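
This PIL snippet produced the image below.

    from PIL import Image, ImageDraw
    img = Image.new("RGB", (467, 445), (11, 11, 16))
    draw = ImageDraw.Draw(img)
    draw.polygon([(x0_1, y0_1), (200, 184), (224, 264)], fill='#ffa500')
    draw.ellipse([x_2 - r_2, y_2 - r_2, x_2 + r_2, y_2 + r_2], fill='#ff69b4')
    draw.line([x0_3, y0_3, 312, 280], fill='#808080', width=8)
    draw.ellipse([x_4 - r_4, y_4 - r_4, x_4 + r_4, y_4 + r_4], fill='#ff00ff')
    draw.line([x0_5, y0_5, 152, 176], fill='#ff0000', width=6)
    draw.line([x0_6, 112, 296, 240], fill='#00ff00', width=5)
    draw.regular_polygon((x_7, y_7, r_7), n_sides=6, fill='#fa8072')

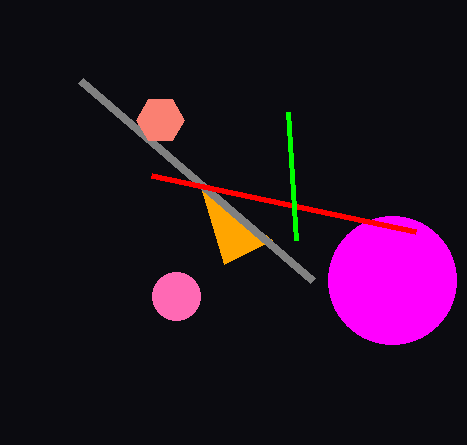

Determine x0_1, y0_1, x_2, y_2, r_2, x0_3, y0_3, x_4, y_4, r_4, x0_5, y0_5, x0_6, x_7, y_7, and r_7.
x0_1 = 272, y0_1 = 240, x_2 = 176, y_2 = 296, r_2 = 24, x0_3 = 80, y0_3 = 80, x_4 = 392, y_4 = 280, r_4 = 64, x0_5 = 416, y0_5 = 232, x0_6 = 288, x_7 = 160, y_7 = 120, r_7 = 24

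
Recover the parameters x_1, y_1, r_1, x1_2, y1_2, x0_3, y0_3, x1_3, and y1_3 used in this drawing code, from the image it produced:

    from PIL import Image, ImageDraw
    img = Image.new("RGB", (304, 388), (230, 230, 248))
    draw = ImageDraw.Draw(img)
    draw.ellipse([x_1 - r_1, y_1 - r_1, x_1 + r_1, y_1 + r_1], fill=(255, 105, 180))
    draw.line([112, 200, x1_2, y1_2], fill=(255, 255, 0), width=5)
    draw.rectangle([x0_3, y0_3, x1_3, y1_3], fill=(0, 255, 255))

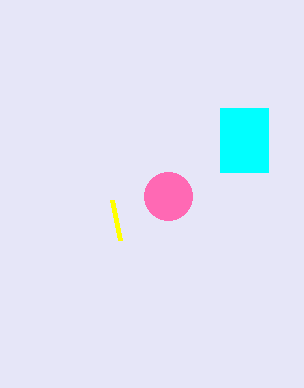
x_1 = 168
y_1 = 196
r_1 = 24
x1_2 = 120
y1_2 = 240
x0_3 = 220
y0_3 = 108
x1_3 = 268
y1_3 = 172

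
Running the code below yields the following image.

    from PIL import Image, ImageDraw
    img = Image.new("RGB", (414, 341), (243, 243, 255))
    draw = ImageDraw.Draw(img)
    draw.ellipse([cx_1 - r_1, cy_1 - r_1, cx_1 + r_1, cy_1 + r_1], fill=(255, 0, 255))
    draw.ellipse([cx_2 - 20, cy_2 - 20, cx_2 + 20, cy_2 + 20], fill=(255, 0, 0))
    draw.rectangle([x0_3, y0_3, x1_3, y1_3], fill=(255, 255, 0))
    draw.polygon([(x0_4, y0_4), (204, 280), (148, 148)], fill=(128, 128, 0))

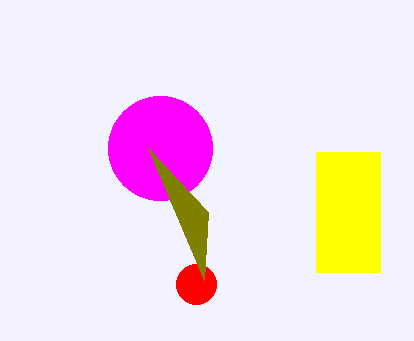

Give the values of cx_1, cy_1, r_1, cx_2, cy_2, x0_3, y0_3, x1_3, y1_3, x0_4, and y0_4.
cx_1 = 160
cy_1 = 148
r_1 = 52
cx_2 = 196
cy_2 = 284
x0_3 = 316
y0_3 = 152
x1_3 = 380
y1_3 = 272
x0_4 = 208
y0_4 = 212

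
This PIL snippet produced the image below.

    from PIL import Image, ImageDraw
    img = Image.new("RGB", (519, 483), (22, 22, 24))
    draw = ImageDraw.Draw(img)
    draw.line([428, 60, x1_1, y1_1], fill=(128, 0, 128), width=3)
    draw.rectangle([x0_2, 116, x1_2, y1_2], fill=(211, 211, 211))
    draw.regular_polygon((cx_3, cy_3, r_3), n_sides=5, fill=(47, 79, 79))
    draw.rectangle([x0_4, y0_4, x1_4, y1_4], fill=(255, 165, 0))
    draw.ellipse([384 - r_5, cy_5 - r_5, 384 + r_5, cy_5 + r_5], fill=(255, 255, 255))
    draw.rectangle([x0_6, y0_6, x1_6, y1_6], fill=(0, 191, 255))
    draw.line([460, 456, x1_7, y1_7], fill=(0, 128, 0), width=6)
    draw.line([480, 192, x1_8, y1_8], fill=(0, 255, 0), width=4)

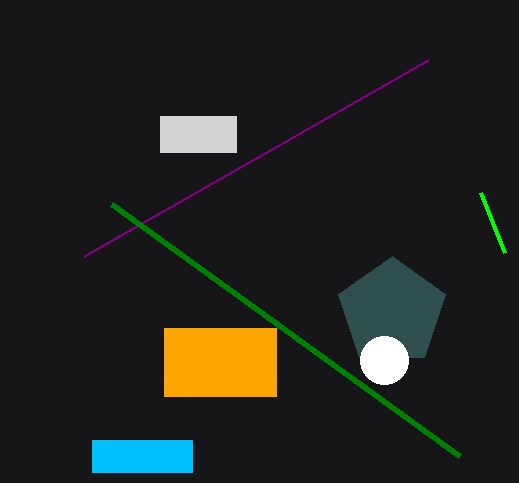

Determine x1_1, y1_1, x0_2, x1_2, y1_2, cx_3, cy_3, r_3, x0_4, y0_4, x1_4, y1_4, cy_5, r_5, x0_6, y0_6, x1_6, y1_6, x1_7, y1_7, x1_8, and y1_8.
x1_1 = 84; y1_1 = 256; x0_2 = 160; x1_2 = 236; y1_2 = 152; cx_3 = 392; cy_3 = 312; r_3 = 56; x0_4 = 164; y0_4 = 328; x1_4 = 276; y1_4 = 396; cy_5 = 360; r_5 = 24; x0_6 = 92; y0_6 = 440; x1_6 = 192; y1_6 = 472; x1_7 = 112; y1_7 = 204; x1_8 = 504; y1_8 = 252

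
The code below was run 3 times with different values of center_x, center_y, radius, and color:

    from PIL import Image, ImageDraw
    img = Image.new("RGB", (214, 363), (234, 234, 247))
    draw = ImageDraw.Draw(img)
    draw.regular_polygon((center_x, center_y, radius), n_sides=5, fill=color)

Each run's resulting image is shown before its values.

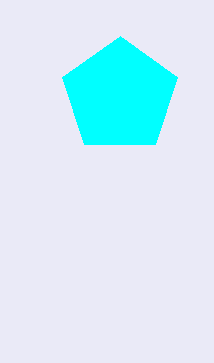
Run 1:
center_x = 120; center_y = 96; radius = 60; color = 'cyan'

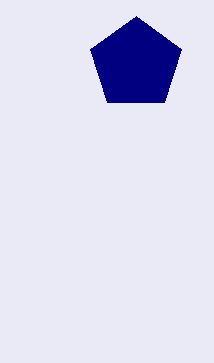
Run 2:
center_x = 136, center_y = 64, radius = 48, color = 'navy'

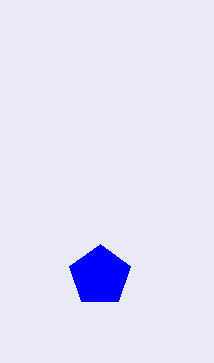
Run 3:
center_x = 100
center_y = 276
radius = 32
color = 'blue'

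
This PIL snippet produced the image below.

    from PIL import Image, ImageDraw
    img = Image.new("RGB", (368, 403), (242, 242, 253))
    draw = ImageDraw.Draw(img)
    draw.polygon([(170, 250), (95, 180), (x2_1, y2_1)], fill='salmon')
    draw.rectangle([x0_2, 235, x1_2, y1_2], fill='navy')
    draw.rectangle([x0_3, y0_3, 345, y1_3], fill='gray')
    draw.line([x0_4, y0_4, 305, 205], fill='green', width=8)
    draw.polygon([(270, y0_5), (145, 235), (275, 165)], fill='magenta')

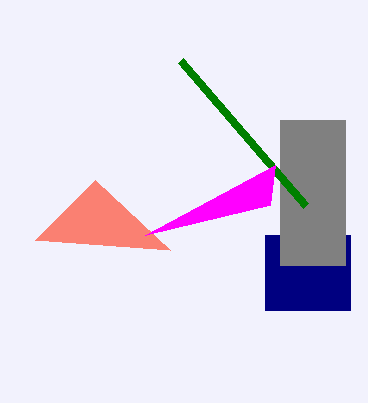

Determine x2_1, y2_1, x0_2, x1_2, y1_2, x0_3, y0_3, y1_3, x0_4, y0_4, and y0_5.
x2_1 = 35
y2_1 = 240
x0_2 = 265
x1_2 = 350
y1_2 = 310
x0_3 = 280
y0_3 = 120
y1_3 = 265
x0_4 = 180
y0_4 = 60
y0_5 = 205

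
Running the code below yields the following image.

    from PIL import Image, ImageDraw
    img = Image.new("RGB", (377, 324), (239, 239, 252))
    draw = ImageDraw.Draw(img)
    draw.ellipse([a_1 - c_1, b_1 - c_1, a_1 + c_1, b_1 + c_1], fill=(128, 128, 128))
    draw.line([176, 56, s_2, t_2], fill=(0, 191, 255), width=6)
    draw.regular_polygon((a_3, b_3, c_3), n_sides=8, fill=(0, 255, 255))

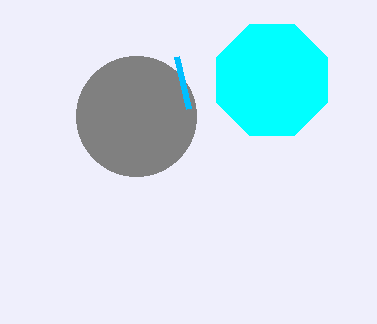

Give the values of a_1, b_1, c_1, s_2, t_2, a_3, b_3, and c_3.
a_1 = 136, b_1 = 116, c_1 = 60, s_2 = 188, t_2 = 108, a_3 = 272, b_3 = 80, c_3 = 60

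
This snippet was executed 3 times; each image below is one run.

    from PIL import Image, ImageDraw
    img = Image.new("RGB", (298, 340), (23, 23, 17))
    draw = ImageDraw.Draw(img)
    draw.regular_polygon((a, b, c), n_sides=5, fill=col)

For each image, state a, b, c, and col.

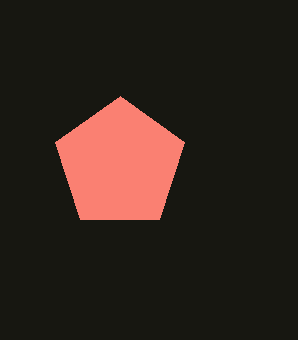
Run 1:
a = 120; b = 164; c = 68; col = 'salmon'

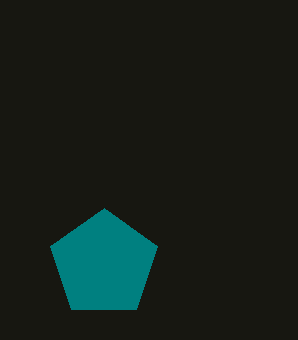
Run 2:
a = 104; b = 264; c = 56; col = 'teal'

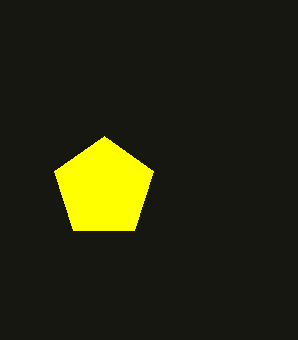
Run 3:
a = 104; b = 188; c = 52; col = 'yellow'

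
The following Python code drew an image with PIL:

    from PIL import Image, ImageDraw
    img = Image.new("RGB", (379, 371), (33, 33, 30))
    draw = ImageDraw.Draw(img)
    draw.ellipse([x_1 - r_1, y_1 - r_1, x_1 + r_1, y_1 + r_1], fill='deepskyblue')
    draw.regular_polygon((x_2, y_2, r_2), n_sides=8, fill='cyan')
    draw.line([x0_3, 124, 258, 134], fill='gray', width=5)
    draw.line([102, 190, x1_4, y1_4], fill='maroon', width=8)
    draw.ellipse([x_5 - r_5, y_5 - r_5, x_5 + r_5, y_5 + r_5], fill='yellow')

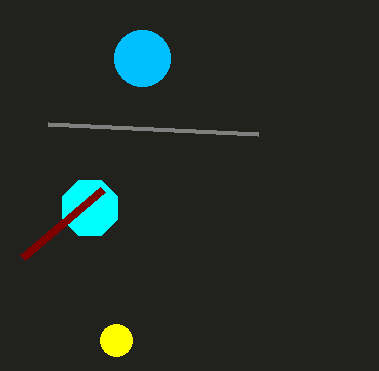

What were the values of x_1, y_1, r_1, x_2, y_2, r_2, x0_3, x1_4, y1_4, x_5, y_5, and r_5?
x_1 = 142; y_1 = 58; r_1 = 28; x_2 = 90; y_2 = 208; r_2 = 30; x0_3 = 48; x1_4 = 22; y1_4 = 258; x_5 = 116; y_5 = 340; r_5 = 16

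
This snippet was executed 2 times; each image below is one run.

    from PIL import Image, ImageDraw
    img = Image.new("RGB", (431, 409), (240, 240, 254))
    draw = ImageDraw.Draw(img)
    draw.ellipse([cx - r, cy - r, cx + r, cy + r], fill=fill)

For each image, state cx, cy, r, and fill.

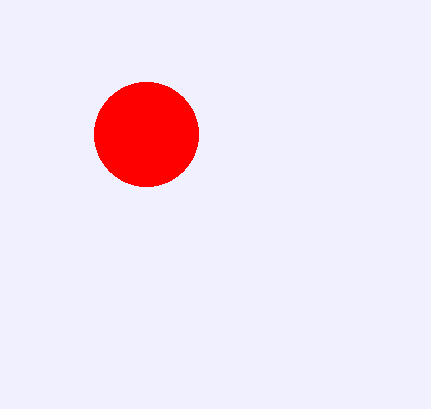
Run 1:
cx = 146, cy = 134, r = 52, fill = 'red'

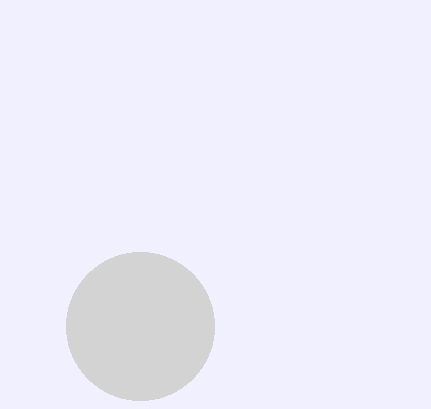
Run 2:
cx = 140; cy = 326; r = 74; fill = 'lightgray'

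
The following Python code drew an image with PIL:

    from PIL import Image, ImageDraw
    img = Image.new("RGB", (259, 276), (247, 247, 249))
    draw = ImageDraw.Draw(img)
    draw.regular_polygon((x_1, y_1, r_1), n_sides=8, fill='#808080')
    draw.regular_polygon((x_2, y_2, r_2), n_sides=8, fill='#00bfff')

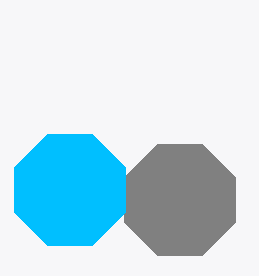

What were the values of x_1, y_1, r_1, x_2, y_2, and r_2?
x_1 = 180, y_1 = 200, r_1 = 60, x_2 = 70, y_2 = 190, r_2 = 60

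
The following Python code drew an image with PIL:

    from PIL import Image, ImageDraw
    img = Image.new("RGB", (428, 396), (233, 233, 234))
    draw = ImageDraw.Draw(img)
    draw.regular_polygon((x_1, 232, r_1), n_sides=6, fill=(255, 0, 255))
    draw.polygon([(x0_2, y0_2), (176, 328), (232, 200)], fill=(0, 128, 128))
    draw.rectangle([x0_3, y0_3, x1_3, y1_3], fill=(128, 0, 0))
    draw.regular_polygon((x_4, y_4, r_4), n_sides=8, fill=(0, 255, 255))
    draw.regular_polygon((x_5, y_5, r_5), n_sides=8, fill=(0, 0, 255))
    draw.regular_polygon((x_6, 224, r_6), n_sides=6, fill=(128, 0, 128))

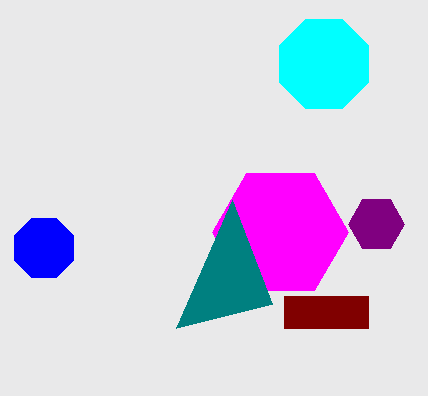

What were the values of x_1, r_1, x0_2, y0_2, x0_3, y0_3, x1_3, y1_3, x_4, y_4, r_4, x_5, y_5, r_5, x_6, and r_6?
x_1 = 280, r_1 = 68, x0_2 = 272, y0_2 = 304, x0_3 = 284, y0_3 = 296, x1_3 = 368, y1_3 = 328, x_4 = 324, y_4 = 64, r_4 = 48, x_5 = 44, y_5 = 248, r_5 = 32, x_6 = 376, r_6 = 28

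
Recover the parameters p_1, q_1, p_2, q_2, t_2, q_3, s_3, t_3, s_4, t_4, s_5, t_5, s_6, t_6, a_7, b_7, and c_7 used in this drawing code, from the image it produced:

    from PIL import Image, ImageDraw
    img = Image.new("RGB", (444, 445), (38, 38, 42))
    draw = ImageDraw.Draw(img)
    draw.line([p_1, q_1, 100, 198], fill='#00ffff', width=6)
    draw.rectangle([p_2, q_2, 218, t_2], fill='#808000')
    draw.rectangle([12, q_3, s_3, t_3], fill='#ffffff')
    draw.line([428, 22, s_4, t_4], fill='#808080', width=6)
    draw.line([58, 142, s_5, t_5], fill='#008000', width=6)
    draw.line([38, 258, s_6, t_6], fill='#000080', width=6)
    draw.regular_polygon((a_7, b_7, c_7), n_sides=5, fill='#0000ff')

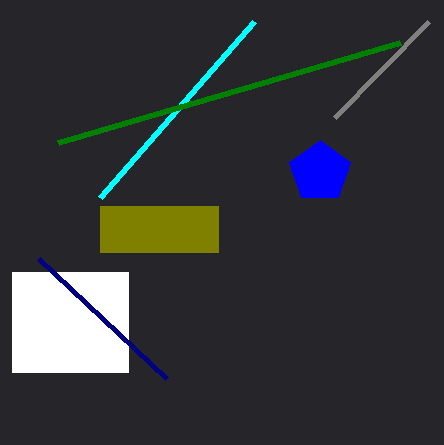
p_1 = 254, q_1 = 22, p_2 = 100, q_2 = 206, t_2 = 252, q_3 = 272, s_3 = 128, t_3 = 372, s_4 = 334, t_4 = 118, s_5 = 400, t_5 = 42, s_6 = 166, t_6 = 378, a_7 = 320, b_7 = 172, c_7 = 32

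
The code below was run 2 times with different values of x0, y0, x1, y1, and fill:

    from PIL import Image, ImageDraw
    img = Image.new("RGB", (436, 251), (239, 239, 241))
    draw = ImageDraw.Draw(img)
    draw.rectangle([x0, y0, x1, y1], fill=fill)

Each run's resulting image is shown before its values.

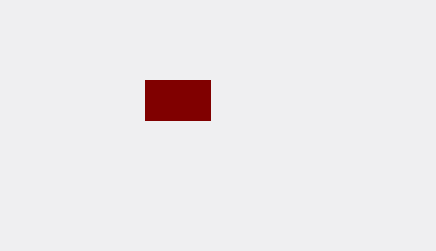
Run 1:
x0 = 145, y0 = 80, x1 = 210, y1 = 120, fill = 'maroon'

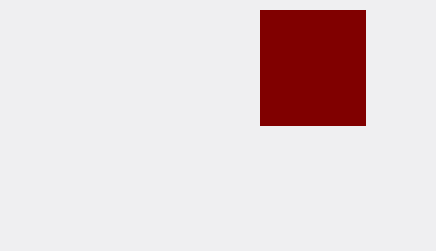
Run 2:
x0 = 260; y0 = 10; x1 = 365; y1 = 125; fill = 'maroon'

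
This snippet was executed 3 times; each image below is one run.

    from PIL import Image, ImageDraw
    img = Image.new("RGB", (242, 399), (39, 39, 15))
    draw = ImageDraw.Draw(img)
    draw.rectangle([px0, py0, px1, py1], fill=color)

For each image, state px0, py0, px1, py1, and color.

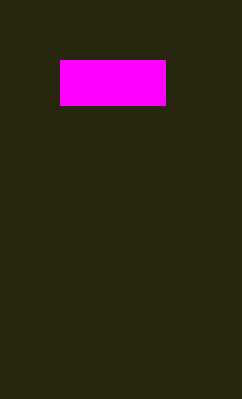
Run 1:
px0 = 60
py0 = 60
px1 = 165
py1 = 105
color = 'magenta'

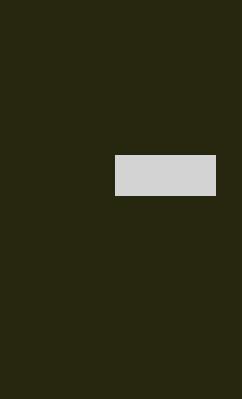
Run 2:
px0 = 115; py0 = 155; px1 = 215; py1 = 195; color = 'lightgray'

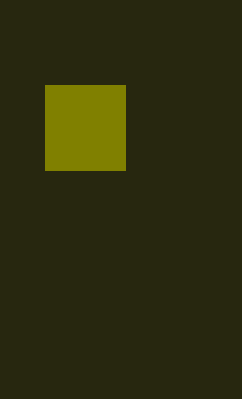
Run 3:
px0 = 45, py0 = 85, px1 = 125, py1 = 170, color = 'olive'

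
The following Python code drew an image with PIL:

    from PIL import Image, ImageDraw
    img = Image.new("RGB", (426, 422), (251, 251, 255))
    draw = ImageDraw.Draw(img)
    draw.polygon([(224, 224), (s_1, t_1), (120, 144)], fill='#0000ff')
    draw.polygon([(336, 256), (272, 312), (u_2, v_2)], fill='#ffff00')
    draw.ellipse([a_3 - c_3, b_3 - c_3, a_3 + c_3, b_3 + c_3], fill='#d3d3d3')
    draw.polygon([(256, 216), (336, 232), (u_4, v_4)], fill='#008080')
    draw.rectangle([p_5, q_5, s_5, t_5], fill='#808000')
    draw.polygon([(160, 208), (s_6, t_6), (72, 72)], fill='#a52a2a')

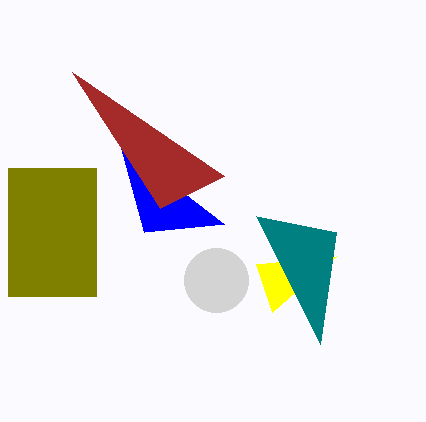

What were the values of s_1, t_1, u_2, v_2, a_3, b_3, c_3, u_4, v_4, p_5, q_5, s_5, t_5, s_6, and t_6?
s_1 = 144, t_1 = 232, u_2 = 256, v_2 = 264, a_3 = 216, b_3 = 280, c_3 = 32, u_4 = 320, v_4 = 344, p_5 = 8, q_5 = 168, s_5 = 96, t_5 = 296, s_6 = 224, t_6 = 176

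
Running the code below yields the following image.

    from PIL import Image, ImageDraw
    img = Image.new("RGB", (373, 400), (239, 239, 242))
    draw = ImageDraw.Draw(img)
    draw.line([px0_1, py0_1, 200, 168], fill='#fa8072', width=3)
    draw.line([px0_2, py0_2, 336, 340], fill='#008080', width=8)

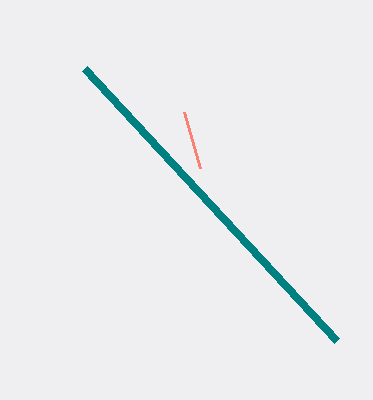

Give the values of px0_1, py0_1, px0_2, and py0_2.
px0_1 = 184; py0_1 = 112; px0_2 = 84; py0_2 = 68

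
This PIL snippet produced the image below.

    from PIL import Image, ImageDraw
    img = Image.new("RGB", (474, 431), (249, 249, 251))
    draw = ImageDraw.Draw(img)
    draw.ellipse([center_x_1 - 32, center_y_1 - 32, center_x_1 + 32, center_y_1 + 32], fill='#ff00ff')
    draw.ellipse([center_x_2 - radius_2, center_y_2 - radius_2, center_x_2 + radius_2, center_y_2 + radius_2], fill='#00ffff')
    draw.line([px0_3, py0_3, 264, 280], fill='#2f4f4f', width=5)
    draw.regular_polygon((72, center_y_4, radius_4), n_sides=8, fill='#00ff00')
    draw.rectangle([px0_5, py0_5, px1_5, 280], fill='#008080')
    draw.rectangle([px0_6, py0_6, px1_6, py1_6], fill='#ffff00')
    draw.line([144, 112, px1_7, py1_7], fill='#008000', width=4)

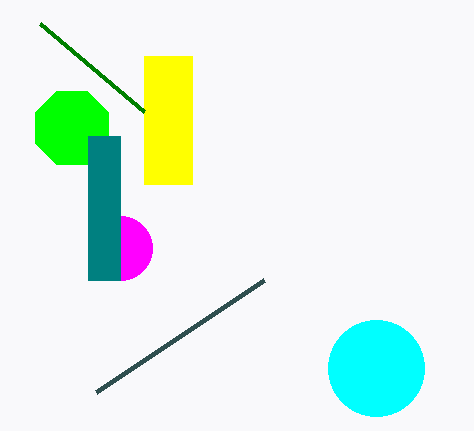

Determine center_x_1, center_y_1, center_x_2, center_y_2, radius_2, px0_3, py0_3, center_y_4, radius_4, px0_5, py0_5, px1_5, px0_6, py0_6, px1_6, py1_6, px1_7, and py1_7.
center_x_1 = 120, center_y_1 = 248, center_x_2 = 376, center_y_2 = 368, radius_2 = 48, px0_3 = 96, py0_3 = 392, center_y_4 = 128, radius_4 = 40, px0_5 = 88, py0_5 = 136, px1_5 = 120, px0_6 = 144, py0_6 = 56, px1_6 = 192, py1_6 = 184, px1_7 = 40, py1_7 = 24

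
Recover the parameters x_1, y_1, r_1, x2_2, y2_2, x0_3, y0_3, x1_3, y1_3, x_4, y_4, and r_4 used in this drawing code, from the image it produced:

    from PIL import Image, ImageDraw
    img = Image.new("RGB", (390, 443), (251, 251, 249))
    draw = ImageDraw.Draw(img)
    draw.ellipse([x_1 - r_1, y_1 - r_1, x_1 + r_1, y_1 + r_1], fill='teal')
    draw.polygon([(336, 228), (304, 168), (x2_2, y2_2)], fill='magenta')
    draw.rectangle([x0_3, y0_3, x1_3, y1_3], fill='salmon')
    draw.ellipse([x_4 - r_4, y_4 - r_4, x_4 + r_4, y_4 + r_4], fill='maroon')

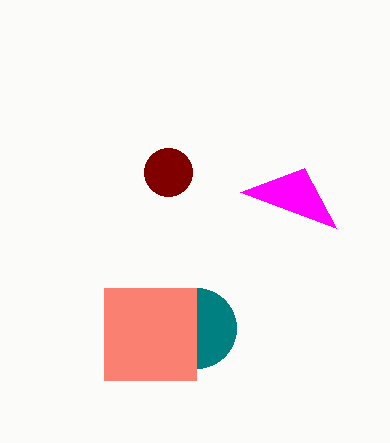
x_1 = 196
y_1 = 328
r_1 = 40
x2_2 = 240
y2_2 = 192
x0_3 = 104
y0_3 = 288
x1_3 = 196
y1_3 = 380
x_4 = 168
y_4 = 172
r_4 = 24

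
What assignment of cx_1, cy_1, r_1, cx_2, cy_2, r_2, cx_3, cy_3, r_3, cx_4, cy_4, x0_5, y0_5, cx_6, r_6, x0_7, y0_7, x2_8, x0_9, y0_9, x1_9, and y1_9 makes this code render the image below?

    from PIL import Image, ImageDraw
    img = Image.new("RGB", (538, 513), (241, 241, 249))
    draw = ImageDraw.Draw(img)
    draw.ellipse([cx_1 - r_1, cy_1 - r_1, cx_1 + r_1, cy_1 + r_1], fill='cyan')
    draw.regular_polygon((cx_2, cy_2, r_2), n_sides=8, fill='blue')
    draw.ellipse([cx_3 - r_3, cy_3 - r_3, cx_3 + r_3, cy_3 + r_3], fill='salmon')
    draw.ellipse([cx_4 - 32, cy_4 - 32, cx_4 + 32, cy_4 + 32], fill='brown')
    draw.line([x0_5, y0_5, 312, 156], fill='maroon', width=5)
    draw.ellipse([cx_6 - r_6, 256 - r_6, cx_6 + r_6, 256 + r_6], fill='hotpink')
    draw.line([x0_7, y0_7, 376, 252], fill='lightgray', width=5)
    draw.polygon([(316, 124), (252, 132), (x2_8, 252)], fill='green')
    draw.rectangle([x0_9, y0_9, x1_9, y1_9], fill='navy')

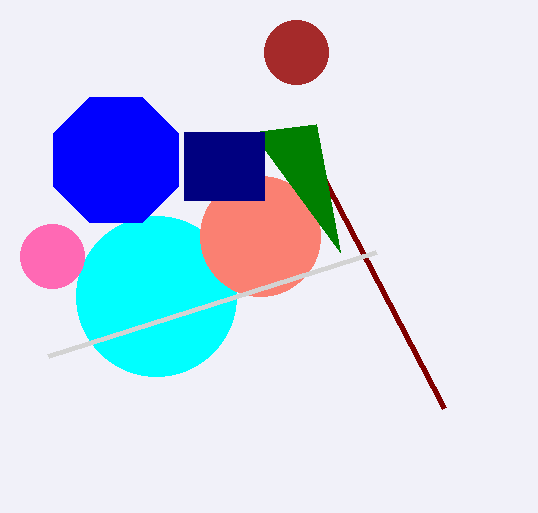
cx_1 = 156; cy_1 = 296; r_1 = 80; cx_2 = 116; cy_2 = 160; r_2 = 68; cx_3 = 260; cy_3 = 236; r_3 = 60; cx_4 = 296; cy_4 = 52; x0_5 = 444; y0_5 = 408; cx_6 = 52; r_6 = 32; x0_7 = 48; y0_7 = 356; x2_8 = 340; x0_9 = 184; y0_9 = 132; x1_9 = 264; y1_9 = 200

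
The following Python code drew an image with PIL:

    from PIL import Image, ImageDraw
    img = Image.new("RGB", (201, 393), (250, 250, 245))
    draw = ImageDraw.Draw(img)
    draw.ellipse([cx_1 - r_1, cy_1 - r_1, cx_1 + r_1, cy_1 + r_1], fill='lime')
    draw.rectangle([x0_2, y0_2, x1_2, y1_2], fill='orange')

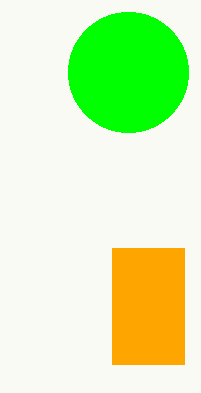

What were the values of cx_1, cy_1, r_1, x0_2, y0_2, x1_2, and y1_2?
cx_1 = 128, cy_1 = 72, r_1 = 60, x0_2 = 112, y0_2 = 248, x1_2 = 184, y1_2 = 364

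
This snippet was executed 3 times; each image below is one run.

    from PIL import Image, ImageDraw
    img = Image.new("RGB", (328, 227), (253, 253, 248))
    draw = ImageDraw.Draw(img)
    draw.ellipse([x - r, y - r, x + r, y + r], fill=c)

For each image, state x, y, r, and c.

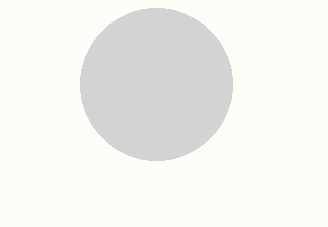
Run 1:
x = 156, y = 84, r = 76, c = 'lightgray'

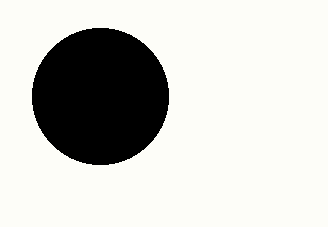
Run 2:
x = 100; y = 96; r = 68; c = 'black'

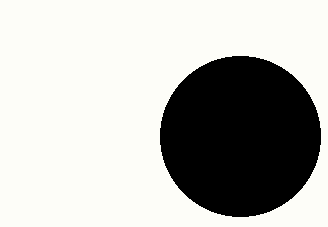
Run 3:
x = 240, y = 136, r = 80, c = 'black'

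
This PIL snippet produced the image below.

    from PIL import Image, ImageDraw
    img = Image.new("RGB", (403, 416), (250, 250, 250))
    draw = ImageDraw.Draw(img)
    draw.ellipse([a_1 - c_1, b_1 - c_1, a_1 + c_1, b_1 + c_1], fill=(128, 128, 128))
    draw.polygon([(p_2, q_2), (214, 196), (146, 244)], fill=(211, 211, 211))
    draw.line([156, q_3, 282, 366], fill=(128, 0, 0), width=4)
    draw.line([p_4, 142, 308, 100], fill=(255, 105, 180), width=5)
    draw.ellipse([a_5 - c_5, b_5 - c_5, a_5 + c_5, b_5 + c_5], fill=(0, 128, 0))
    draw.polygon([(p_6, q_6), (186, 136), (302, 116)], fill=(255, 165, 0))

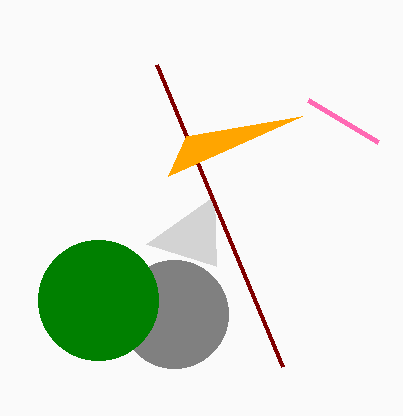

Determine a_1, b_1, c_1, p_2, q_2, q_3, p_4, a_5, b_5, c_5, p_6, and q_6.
a_1 = 174; b_1 = 314; c_1 = 54; p_2 = 216; q_2 = 266; q_3 = 64; p_4 = 378; a_5 = 98; b_5 = 300; c_5 = 60; p_6 = 168; q_6 = 176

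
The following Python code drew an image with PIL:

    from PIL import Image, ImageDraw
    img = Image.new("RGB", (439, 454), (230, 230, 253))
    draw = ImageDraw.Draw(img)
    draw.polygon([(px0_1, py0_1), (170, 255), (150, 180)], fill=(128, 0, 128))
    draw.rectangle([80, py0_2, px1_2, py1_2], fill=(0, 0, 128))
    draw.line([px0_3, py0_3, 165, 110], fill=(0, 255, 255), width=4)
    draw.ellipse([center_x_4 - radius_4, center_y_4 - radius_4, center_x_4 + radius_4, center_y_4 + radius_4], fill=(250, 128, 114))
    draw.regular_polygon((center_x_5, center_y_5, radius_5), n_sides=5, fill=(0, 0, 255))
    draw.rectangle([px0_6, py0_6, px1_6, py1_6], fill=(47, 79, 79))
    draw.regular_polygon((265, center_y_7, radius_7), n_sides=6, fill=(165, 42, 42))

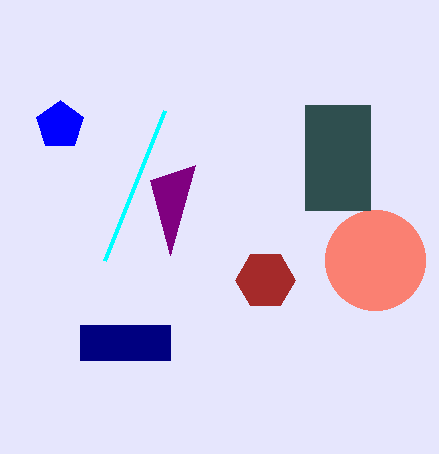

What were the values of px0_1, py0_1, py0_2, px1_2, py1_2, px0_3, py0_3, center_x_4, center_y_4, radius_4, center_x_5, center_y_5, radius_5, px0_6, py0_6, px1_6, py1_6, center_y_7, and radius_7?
px0_1 = 195, py0_1 = 165, py0_2 = 325, px1_2 = 170, py1_2 = 360, px0_3 = 105, py0_3 = 260, center_x_4 = 375, center_y_4 = 260, radius_4 = 50, center_x_5 = 60, center_y_5 = 125, radius_5 = 25, px0_6 = 305, py0_6 = 105, px1_6 = 370, py1_6 = 210, center_y_7 = 280, radius_7 = 30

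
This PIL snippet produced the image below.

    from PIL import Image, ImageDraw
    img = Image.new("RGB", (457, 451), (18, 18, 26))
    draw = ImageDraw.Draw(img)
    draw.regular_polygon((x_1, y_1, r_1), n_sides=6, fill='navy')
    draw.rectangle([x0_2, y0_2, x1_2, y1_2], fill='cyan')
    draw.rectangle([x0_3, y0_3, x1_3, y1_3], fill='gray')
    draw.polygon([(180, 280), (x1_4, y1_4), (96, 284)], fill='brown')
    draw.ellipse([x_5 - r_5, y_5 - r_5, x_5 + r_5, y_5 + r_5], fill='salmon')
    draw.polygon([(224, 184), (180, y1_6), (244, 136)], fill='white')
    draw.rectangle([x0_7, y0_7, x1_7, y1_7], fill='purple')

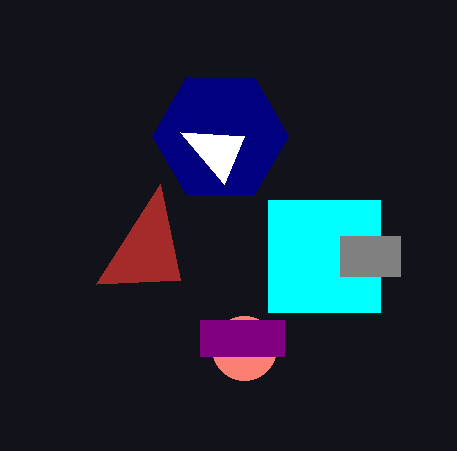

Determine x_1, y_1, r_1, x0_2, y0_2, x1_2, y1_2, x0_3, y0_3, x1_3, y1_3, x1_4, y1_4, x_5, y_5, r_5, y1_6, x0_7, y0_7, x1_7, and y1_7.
x_1 = 220; y_1 = 136; r_1 = 68; x0_2 = 268; y0_2 = 200; x1_2 = 380; y1_2 = 312; x0_3 = 340; y0_3 = 236; x1_3 = 400; y1_3 = 276; x1_4 = 160; y1_4 = 184; x_5 = 244; y_5 = 348; r_5 = 32; y1_6 = 132; x0_7 = 200; y0_7 = 320; x1_7 = 284; y1_7 = 356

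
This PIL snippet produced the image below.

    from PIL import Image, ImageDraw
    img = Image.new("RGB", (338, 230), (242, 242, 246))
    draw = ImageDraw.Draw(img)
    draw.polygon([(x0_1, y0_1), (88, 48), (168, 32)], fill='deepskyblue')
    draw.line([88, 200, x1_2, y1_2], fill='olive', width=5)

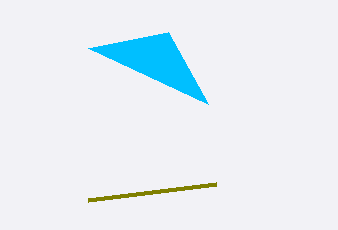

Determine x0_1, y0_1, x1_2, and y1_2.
x0_1 = 208
y0_1 = 104
x1_2 = 216
y1_2 = 184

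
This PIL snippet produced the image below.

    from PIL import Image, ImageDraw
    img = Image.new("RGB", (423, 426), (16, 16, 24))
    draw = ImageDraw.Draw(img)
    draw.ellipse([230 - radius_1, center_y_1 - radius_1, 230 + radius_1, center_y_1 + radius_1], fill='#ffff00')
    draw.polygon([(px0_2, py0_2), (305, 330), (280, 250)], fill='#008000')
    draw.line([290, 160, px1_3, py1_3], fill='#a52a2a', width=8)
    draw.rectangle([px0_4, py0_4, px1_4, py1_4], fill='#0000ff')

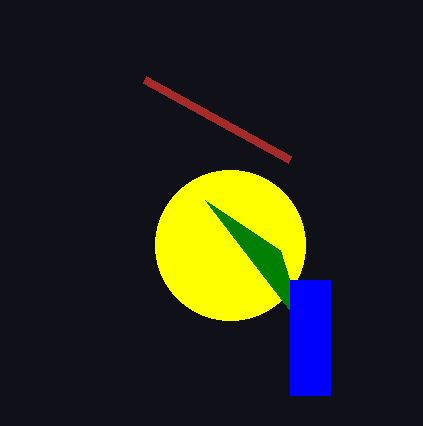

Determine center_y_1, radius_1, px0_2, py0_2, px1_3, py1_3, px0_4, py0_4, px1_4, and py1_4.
center_y_1 = 245; radius_1 = 75; px0_2 = 205; py0_2 = 200; px1_3 = 145; py1_3 = 80; px0_4 = 290; py0_4 = 280; px1_4 = 330; py1_4 = 395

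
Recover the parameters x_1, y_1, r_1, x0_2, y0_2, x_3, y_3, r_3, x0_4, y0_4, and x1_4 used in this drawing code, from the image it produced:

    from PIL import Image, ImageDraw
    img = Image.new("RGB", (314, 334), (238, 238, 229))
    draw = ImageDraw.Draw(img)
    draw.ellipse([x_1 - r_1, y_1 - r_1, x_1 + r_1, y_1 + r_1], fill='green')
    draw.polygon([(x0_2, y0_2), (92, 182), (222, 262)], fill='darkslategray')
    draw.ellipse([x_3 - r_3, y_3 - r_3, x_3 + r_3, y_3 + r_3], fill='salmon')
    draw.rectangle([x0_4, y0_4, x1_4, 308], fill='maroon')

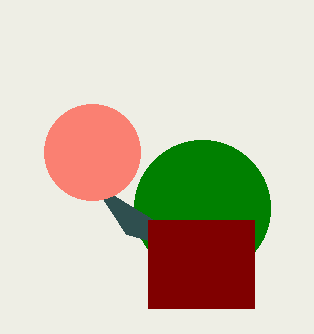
x_1 = 202; y_1 = 208; r_1 = 68; x0_2 = 126; y0_2 = 234; x_3 = 92; y_3 = 152; r_3 = 48; x0_4 = 148; y0_4 = 220; x1_4 = 254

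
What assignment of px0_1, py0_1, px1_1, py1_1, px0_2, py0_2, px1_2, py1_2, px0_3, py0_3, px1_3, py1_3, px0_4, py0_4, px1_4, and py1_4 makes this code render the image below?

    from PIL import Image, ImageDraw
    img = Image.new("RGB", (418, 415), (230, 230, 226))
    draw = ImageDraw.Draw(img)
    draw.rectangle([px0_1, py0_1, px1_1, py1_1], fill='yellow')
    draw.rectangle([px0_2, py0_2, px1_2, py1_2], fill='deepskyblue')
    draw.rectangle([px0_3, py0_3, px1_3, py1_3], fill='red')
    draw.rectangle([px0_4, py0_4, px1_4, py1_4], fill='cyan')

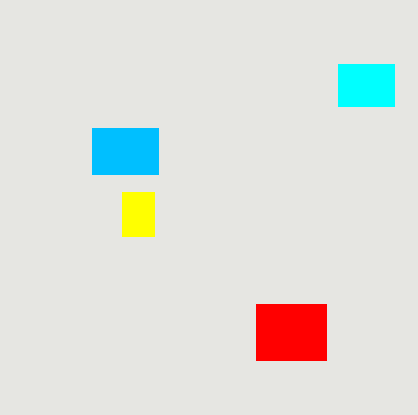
px0_1 = 122; py0_1 = 192; px1_1 = 154; py1_1 = 236; px0_2 = 92; py0_2 = 128; px1_2 = 158; py1_2 = 174; px0_3 = 256; py0_3 = 304; px1_3 = 326; py1_3 = 360; px0_4 = 338; py0_4 = 64; px1_4 = 394; py1_4 = 106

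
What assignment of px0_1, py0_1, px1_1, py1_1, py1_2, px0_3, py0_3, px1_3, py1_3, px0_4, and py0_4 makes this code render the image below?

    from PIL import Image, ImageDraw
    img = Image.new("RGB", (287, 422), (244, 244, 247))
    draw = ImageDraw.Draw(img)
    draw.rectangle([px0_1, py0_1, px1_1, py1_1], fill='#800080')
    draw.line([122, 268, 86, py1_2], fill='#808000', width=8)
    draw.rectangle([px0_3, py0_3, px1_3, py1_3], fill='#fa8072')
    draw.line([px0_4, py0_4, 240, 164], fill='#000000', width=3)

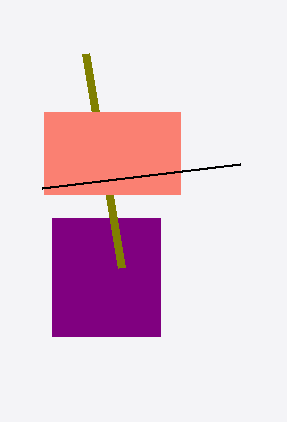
px0_1 = 52; py0_1 = 218; px1_1 = 160; py1_1 = 336; py1_2 = 54; px0_3 = 44; py0_3 = 112; px1_3 = 180; py1_3 = 194; px0_4 = 42; py0_4 = 188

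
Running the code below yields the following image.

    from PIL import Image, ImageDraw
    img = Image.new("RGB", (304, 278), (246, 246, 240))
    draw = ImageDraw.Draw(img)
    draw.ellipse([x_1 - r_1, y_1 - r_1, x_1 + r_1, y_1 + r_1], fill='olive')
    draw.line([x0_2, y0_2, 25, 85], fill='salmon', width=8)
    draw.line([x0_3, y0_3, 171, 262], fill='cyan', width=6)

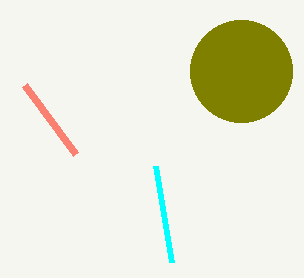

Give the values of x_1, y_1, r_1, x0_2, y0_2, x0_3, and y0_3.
x_1 = 241; y_1 = 71; r_1 = 51; x0_2 = 76; y0_2 = 154; x0_3 = 155; y0_3 = 166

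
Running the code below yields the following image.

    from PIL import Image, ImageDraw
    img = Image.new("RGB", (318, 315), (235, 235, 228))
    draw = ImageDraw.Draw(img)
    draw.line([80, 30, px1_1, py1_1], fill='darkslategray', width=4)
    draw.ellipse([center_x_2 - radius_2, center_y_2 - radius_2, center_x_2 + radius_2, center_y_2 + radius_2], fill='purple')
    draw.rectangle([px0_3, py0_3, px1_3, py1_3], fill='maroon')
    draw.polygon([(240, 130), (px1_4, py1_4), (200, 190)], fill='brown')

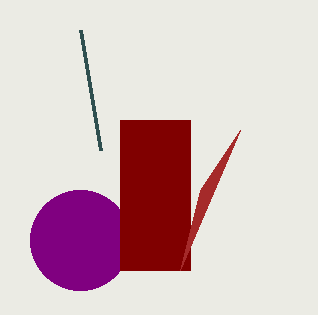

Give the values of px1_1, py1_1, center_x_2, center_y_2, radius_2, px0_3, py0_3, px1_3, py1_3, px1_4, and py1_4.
px1_1 = 100; py1_1 = 150; center_x_2 = 80; center_y_2 = 240; radius_2 = 50; px0_3 = 120; py0_3 = 120; px1_3 = 190; py1_3 = 270; px1_4 = 180; py1_4 = 270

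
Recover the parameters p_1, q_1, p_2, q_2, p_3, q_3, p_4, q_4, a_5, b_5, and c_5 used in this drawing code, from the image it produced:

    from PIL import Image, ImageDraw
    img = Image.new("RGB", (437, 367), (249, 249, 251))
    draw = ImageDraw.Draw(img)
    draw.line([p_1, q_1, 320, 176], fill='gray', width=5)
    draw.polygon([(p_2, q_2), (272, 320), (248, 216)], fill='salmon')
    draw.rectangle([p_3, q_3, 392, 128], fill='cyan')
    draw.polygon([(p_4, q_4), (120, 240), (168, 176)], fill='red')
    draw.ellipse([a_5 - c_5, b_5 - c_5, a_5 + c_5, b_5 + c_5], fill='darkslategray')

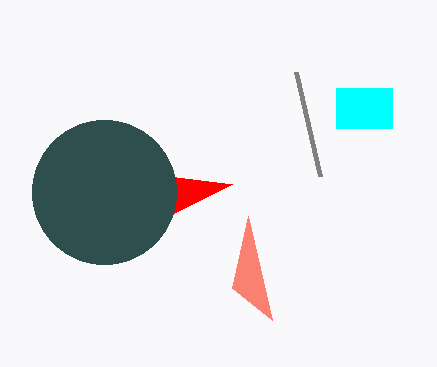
p_1 = 296
q_1 = 72
p_2 = 232
q_2 = 288
p_3 = 336
q_3 = 88
p_4 = 232
q_4 = 184
a_5 = 104
b_5 = 192
c_5 = 72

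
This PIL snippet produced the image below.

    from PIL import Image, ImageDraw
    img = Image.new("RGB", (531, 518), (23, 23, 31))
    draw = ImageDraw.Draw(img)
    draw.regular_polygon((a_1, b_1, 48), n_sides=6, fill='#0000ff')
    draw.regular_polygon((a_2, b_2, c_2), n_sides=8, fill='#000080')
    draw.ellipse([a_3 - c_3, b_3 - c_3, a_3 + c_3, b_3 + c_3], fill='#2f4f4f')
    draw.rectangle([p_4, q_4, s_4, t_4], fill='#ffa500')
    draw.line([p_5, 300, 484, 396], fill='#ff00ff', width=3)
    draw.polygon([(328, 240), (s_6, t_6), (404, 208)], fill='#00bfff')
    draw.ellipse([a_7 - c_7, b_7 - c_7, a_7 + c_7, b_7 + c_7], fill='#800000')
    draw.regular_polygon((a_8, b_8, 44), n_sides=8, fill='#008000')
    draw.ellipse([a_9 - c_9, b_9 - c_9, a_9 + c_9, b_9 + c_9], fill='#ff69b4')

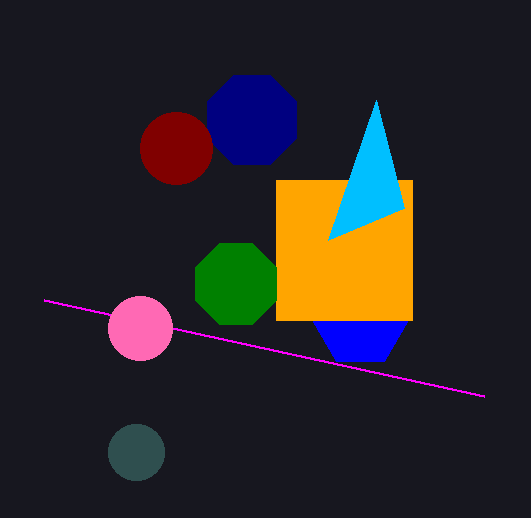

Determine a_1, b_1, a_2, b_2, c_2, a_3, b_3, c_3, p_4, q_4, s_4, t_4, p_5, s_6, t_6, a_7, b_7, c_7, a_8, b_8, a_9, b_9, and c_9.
a_1 = 360; b_1 = 320; a_2 = 252; b_2 = 120; c_2 = 48; a_3 = 136; b_3 = 452; c_3 = 28; p_4 = 276; q_4 = 180; s_4 = 412; t_4 = 320; p_5 = 44; s_6 = 376; t_6 = 100; a_7 = 176; b_7 = 148; c_7 = 36; a_8 = 236; b_8 = 284; a_9 = 140; b_9 = 328; c_9 = 32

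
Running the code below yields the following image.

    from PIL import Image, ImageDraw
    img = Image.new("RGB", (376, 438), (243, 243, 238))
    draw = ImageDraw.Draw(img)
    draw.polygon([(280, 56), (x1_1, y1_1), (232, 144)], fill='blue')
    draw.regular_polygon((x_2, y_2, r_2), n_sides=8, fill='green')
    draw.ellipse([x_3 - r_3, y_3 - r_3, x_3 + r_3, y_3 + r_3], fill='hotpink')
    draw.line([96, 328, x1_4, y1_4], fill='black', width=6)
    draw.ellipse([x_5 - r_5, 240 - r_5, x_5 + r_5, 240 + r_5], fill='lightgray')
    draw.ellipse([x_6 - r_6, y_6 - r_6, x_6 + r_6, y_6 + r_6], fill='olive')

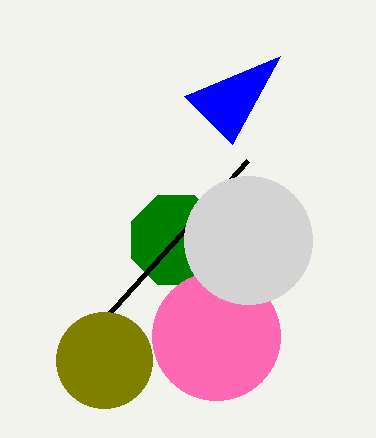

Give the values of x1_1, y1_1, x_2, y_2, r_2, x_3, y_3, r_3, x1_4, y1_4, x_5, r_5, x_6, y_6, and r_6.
x1_1 = 184
y1_1 = 96
x_2 = 176
y_2 = 240
r_2 = 48
x_3 = 216
y_3 = 336
r_3 = 64
x1_4 = 248
y1_4 = 160
x_5 = 248
r_5 = 64
x_6 = 104
y_6 = 360
r_6 = 48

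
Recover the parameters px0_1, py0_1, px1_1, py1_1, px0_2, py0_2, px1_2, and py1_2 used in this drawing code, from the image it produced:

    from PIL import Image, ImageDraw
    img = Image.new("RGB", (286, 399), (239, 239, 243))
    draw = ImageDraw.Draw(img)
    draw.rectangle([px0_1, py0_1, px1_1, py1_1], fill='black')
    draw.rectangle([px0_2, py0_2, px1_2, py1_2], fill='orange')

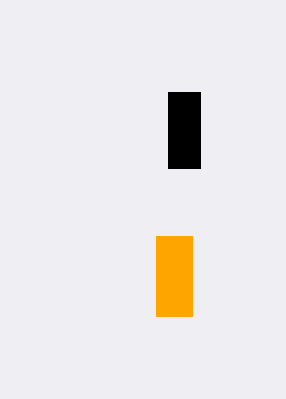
px0_1 = 168, py0_1 = 92, px1_1 = 200, py1_1 = 168, px0_2 = 156, py0_2 = 236, px1_2 = 192, py1_2 = 316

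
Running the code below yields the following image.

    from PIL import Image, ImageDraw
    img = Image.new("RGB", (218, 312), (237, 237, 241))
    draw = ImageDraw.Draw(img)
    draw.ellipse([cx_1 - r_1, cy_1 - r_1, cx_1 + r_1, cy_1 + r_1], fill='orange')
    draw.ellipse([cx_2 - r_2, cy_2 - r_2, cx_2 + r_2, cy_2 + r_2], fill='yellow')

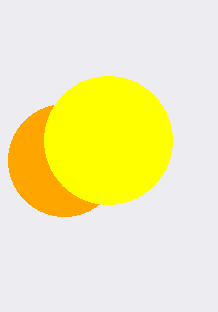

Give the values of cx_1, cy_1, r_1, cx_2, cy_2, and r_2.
cx_1 = 64; cy_1 = 160; r_1 = 56; cx_2 = 108; cy_2 = 140; r_2 = 64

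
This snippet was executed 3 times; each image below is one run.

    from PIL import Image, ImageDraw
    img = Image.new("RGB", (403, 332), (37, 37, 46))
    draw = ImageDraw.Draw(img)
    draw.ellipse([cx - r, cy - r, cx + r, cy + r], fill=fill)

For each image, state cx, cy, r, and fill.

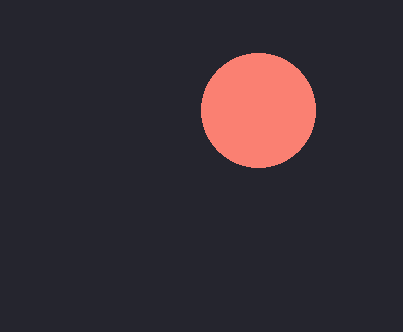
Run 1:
cx = 258
cy = 110
r = 57
fill = 'salmon'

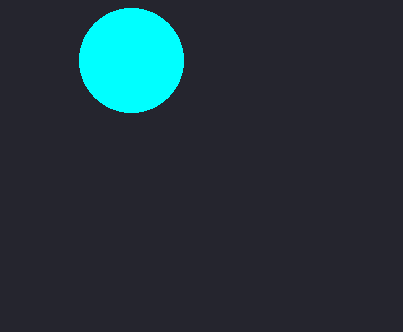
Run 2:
cx = 131, cy = 60, r = 52, fill = 'cyan'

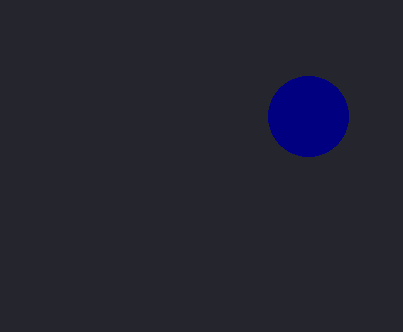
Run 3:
cx = 308, cy = 116, r = 40, fill = 'navy'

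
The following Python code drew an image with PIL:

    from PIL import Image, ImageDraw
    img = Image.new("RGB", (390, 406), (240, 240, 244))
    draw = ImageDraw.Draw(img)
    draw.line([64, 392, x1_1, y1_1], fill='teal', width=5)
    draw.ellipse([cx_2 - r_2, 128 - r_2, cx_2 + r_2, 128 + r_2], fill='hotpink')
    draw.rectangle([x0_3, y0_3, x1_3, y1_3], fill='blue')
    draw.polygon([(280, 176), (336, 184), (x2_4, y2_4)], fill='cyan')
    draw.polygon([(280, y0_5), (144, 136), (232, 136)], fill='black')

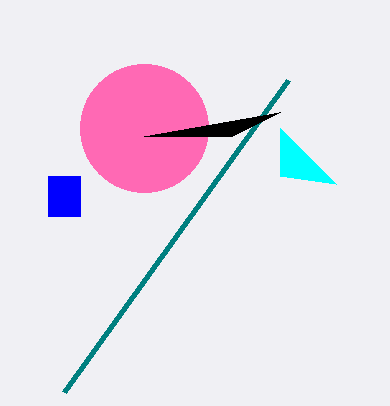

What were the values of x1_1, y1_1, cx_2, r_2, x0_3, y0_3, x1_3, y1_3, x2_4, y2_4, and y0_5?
x1_1 = 288
y1_1 = 80
cx_2 = 144
r_2 = 64
x0_3 = 48
y0_3 = 176
x1_3 = 80
y1_3 = 216
x2_4 = 280
y2_4 = 128
y0_5 = 112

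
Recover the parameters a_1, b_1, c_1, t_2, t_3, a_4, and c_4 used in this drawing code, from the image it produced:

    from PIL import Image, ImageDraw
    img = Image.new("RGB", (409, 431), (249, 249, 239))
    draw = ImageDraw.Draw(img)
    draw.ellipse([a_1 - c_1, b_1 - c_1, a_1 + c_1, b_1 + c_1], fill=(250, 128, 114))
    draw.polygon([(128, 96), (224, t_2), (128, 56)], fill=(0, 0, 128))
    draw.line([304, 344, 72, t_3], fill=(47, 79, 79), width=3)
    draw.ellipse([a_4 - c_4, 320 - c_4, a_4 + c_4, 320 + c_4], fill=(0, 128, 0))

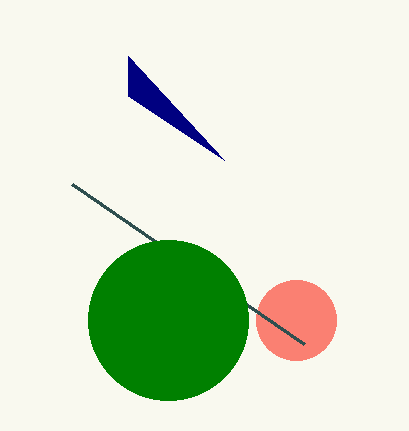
a_1 = 296
b_1 = 320
c_1 = 40
t_2 = 160
t_3 = 184
a_4 = 168
c_4 = 80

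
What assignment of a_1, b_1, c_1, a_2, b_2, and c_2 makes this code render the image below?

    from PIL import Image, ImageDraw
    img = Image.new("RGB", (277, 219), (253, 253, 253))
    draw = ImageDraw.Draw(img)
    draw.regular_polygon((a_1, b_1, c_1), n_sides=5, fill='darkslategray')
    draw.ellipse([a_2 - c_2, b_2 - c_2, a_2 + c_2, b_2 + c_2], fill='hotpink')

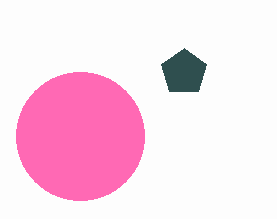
a_1 = 184; b_1 = 72; c_1 = 24; a_2 = 80; b_2 = 136; c_2 = 64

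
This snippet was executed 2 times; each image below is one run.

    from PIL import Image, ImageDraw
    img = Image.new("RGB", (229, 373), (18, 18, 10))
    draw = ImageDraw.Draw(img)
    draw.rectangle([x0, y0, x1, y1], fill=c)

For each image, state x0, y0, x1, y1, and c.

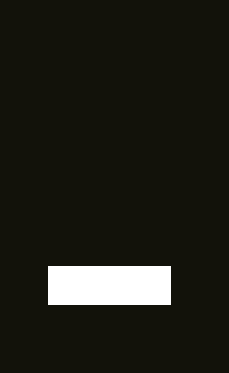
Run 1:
x0 = 48; y0 = 266; x1 = 170; y1 = 304; c = 'white'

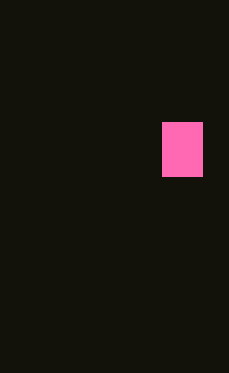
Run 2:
x0 = 162; y0 = 122; x1 = 202; y1 = 176; c = 'hotpink'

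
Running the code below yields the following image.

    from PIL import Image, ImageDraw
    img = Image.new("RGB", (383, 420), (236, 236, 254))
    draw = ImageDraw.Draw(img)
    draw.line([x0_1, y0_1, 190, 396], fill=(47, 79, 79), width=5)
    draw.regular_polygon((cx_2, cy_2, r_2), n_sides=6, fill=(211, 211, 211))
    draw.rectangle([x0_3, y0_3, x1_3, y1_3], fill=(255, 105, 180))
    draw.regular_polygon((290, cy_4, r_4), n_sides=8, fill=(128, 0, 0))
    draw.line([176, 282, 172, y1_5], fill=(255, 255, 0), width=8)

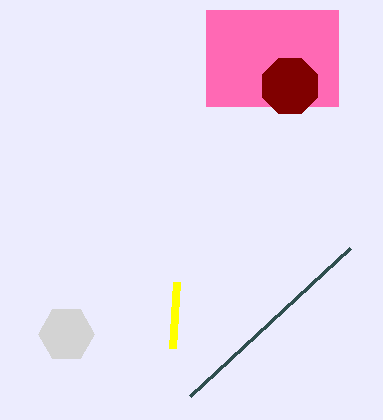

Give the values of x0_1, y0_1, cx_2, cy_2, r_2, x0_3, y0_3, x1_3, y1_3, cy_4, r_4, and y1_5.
x0_1 = 350, y0_1 = 248, cx_2 = 66, cy_2 = 334, r_2 = 28, x0_3 = 206, y0_3 = 10, x1_3 = 338, y1_3 = 106, cy_4 = 86, r_4 = 30, y1_5 = 348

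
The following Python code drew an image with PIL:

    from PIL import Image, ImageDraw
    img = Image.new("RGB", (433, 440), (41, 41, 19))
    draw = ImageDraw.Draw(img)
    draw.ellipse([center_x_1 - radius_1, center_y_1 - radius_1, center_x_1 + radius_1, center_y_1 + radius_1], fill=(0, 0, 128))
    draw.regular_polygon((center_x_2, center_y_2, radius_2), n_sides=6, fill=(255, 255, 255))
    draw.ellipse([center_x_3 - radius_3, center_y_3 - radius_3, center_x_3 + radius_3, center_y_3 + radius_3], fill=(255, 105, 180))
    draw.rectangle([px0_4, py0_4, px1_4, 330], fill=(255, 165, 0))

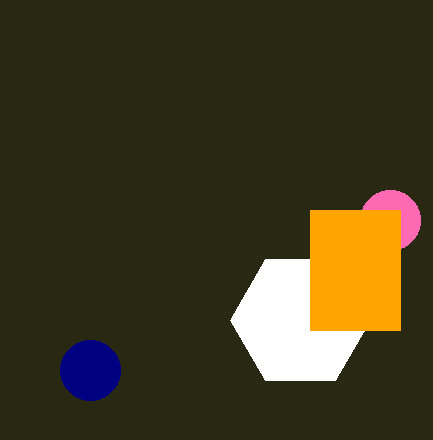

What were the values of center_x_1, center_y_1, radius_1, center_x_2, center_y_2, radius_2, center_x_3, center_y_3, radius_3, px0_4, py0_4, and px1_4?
center_x_1 = 90
center_y_1 = 370
radius_1 = 30
center_x_2 = 300
center_y_2 = 320
radius_2 = 70
center_x_3 = 390
center_y_3 = 220
radius_3 = 30
px0_4 = 310
py0_4 = 210
px1_4 = 400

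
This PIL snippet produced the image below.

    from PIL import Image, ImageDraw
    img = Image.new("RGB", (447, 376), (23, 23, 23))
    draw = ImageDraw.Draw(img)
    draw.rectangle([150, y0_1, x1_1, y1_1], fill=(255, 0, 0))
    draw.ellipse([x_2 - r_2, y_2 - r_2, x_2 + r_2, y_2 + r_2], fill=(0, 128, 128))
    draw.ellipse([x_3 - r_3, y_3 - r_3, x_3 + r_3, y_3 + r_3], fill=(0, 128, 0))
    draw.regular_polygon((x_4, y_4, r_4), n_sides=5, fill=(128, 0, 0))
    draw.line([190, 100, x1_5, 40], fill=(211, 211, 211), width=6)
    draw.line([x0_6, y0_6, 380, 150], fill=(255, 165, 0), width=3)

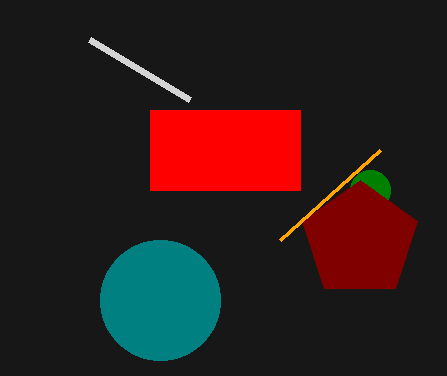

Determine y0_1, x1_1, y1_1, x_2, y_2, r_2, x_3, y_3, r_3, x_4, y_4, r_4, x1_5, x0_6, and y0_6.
y0_1 = 110
x1_1 = 300
y1_1 = 190
x_2 = 160
y_2 = 300
r_2 = 60
x_3 = 370
y_3 = 190
r_3 = 20
x_4 = 360
y_4 = 240
r_4 = 60
x1_5 = 90
x0_6 = 280
y0_6 = 240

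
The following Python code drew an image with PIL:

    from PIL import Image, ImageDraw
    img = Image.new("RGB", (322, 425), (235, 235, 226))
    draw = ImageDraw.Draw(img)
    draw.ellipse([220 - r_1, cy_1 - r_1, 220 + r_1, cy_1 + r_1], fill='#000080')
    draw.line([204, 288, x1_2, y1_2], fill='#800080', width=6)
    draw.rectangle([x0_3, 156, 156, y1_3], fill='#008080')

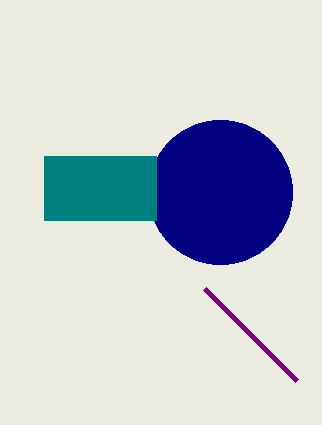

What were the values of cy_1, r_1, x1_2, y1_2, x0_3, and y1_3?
cy_1 = 192
r_1 = 72
x1_2 = 296
y1_2 = 380
x0_3 = 44
y1_3 = 220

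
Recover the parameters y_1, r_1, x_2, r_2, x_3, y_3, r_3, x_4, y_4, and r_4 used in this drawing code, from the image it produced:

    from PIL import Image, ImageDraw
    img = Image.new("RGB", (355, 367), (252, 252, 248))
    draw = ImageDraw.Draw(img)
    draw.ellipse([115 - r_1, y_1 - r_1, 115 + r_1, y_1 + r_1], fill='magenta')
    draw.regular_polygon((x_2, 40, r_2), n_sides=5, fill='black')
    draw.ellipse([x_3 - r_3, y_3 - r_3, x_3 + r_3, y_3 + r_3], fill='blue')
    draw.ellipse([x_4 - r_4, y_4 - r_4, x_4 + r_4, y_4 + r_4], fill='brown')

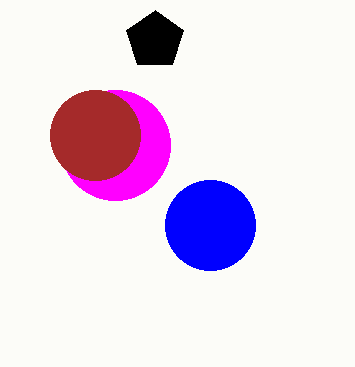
y_1 = 145
r_1 = 55
x_2 = 155
r_2 = 30
x_3 = 210
y_3 = 225
r_3 = 45
x_4 = 95
y_4 = 135
r_4 = 45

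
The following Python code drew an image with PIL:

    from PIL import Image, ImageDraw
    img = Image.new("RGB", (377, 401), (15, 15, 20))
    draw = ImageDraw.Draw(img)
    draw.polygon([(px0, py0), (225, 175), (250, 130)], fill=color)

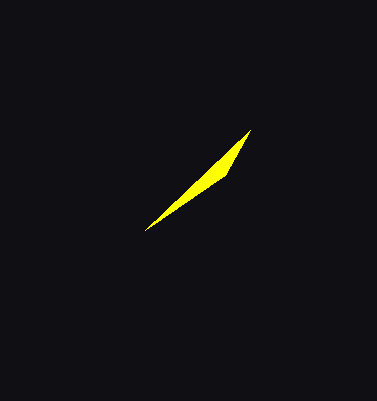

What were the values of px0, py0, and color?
px0 = 145, py0 = 230, color = 'yellow'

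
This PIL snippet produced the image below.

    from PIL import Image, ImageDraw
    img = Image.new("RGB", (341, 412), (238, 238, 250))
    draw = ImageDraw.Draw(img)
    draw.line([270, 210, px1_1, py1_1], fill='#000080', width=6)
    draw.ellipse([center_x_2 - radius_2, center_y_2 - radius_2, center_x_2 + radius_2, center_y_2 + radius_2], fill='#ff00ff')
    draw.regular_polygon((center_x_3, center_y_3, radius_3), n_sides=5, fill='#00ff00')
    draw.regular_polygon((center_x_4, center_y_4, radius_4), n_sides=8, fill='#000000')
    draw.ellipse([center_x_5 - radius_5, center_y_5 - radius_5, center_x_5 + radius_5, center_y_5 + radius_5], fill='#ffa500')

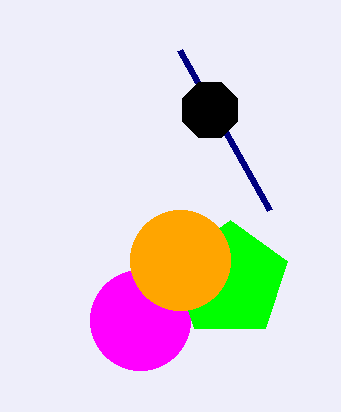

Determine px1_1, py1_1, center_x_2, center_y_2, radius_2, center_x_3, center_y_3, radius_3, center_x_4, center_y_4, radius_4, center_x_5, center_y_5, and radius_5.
px1_1 = 180, py1_1 = 50, center_x_2 = 140, center_y_2 = 320, radius_2 = 50, center_x_3 = 230, center_y_3 = 280, radius_3 = 60, center_x_4 = 210, center_y_4 = 110, radius_4 = 30, center_x_5 = 180, center_y_5 = 260, radius_5 = 50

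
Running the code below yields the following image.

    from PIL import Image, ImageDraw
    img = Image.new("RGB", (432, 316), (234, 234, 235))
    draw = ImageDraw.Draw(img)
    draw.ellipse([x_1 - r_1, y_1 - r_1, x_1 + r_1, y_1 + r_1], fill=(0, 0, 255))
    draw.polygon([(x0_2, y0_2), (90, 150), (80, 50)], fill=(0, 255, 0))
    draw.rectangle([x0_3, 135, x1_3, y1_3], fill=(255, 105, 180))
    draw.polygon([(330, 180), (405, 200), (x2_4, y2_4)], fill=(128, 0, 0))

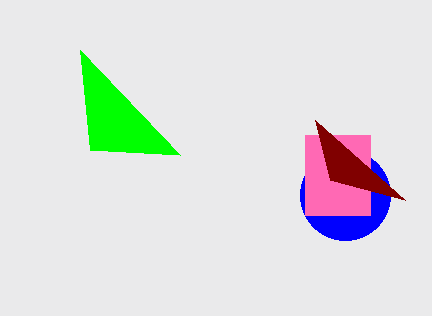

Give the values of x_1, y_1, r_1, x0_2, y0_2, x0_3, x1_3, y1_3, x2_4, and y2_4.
x_1 = 345; y_1 = 195; r_1 = 45; x0_2 = 180; y0_2 = 155; x0_3 = 305; x1_3 = 370; y1_3 = 215; x2_4 = 315; y2_4 = 120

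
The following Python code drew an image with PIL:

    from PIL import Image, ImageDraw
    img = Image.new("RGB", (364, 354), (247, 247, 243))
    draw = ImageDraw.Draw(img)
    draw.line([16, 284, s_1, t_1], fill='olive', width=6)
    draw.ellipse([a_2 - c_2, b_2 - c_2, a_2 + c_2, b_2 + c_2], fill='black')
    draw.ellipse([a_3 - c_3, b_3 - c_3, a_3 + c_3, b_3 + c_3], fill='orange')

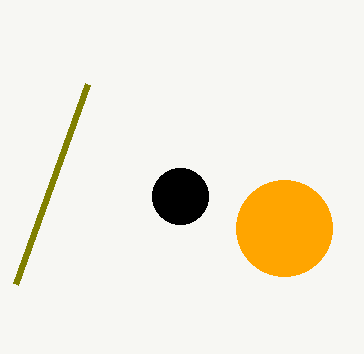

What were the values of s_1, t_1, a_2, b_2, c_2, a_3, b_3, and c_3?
s_1 = 88, t_1 = 84, a_2 = 180, b_2 = 196, c_2 = 28, a_3 = 284, b_3 = 228, c_3 = 48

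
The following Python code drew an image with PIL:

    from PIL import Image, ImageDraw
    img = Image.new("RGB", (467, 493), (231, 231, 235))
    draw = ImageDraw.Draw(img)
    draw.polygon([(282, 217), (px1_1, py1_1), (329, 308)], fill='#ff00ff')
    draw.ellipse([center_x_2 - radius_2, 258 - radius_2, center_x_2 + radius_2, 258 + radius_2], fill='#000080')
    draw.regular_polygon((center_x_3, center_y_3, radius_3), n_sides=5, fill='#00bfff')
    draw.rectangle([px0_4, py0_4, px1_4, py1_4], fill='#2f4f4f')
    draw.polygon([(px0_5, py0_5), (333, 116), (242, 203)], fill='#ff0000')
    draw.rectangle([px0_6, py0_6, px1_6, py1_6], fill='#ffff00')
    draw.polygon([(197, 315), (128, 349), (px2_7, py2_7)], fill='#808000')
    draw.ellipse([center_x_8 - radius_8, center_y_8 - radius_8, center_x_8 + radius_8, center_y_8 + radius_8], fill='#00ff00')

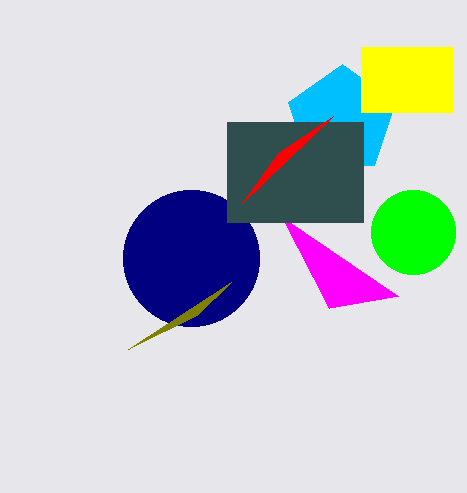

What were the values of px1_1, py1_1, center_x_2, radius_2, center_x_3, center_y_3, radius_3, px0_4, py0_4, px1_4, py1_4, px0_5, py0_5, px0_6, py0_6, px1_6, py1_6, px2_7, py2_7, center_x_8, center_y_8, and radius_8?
px1_1 = 398; py1_1 = 296; center_x_2 = 191; radius_2 = 68; center_x_3 = 342; center_y_3 = 120; radius_3 = 56; px0_4 = 227; py0_4 = 122; px1_4 = 363; py1_4 = 222; px0_5 = 279; py0_5 = 152; px0_6 = 361; py0_6 = 47; px1_6 = 453; py1_6 = 112; px2_7 = 231; py2_7 = 282; center_x_8 = 413; center_y_8 = 232; radius_8 = 42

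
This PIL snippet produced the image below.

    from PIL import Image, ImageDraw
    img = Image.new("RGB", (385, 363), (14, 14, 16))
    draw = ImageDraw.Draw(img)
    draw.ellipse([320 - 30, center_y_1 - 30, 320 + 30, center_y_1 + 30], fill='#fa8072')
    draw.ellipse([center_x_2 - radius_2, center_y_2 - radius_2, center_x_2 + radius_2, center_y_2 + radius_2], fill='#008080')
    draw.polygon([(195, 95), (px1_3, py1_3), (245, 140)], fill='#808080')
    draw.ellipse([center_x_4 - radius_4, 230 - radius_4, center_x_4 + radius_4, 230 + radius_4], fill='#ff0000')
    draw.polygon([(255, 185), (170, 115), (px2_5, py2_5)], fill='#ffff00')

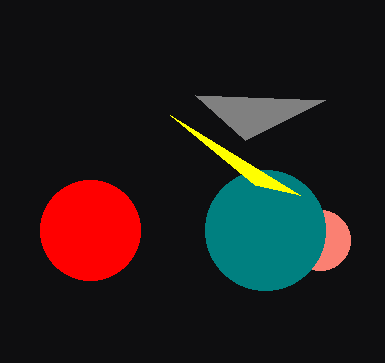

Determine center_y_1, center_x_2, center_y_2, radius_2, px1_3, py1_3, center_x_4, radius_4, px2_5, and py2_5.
center_y_1 = 240
center_x_2 = 265
center_y_2 = 230
radius_2 = 60
px1_3 = 325
py1_3 = 100
center_x_4 = 90
radius_4 = 50
px2_5 = 300
py2_5 = 195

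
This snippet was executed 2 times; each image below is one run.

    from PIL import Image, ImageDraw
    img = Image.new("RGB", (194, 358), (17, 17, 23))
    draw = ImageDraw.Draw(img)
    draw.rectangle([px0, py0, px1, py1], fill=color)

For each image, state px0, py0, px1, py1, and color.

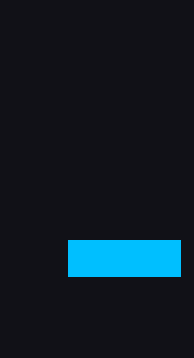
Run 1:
px0 = 68, py0 = 240, px1 = 180, py1 = 276, color = 'deepskyblue'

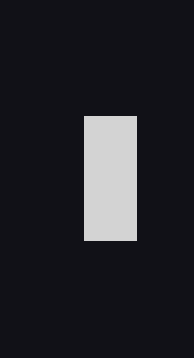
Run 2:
px0 = 84
py0 = 116
px1 = 136
py1 = 240
color = 'lightgray'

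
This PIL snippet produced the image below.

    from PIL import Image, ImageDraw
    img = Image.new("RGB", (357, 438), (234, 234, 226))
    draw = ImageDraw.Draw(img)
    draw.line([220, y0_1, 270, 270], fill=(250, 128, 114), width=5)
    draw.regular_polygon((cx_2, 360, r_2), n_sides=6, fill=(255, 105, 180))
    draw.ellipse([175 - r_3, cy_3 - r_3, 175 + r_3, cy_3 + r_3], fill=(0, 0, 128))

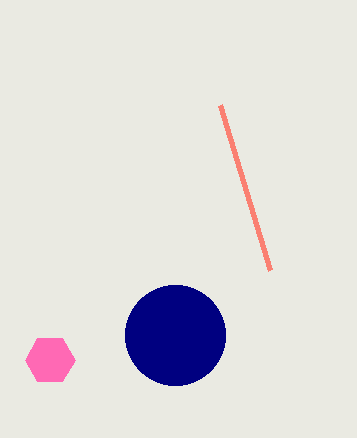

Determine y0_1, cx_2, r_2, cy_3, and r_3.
y0_1 = 105, cx_2 = 50, r_2 = 25, cy_3 = 335, r_3 = 50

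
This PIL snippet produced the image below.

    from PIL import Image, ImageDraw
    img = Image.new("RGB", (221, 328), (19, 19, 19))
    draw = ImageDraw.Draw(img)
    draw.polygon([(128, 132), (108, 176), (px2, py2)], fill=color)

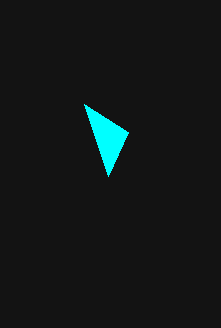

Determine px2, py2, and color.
px2 = 84
py2 = 104
color = 'cyan'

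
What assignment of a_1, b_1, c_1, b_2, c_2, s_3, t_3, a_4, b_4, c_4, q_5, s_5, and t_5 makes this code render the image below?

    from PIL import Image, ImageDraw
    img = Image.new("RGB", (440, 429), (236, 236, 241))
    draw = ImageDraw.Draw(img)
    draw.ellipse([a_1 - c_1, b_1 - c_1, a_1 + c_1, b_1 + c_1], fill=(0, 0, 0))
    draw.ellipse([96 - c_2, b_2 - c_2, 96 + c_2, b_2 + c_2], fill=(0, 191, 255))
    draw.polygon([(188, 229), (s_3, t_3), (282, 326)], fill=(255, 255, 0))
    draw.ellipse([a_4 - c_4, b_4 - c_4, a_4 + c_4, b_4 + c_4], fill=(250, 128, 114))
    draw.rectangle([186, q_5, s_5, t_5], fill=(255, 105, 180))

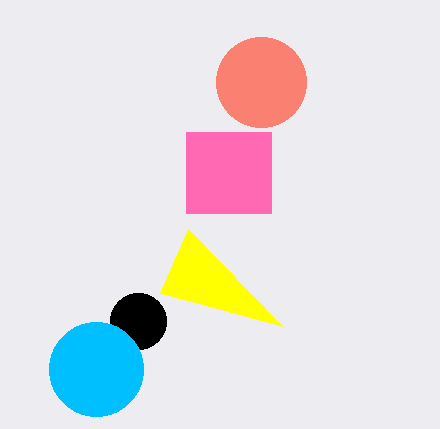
a_1 = 138, b_1 = 321, c_1 = 28, b_2 = 369, c_2 = 47, s_3 = 160, t_3 = 293, a_4 = 261, b_4 = 82, c_4 = 45, q_5 = 132, s_5 = 271, t_5 = 213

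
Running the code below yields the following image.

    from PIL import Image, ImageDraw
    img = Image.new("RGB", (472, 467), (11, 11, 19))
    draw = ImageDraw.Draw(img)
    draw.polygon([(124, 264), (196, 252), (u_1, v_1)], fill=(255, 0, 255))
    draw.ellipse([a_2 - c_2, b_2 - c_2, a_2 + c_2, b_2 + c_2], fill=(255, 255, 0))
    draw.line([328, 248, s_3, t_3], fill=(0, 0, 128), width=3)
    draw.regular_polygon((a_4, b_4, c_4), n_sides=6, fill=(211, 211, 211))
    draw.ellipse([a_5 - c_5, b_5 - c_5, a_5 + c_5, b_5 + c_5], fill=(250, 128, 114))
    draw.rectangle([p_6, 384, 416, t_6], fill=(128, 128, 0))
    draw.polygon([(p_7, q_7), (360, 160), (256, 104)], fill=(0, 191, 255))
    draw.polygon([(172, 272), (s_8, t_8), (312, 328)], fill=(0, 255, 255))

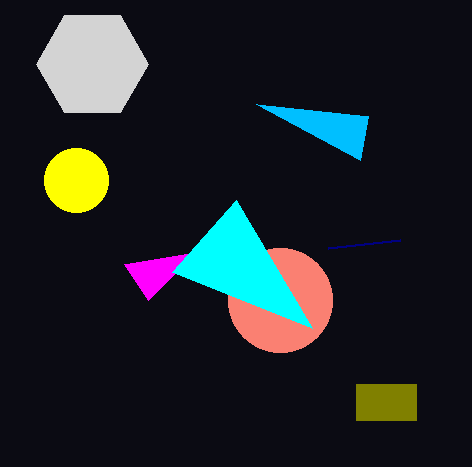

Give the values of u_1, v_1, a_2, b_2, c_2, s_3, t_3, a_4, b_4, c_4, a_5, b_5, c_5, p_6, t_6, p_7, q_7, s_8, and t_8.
u_1 = 148, v_1 = 300, a_2 = 76, b_2 = 180, c_2 = 32, s_3 = 400, t_3 = 240, a_4 = 92, b_4 = 64, c_4 = 56, a_5 = 280, b_5 = 300, c_5 = 52, p_6 = 356, t_6 = 420, p_7 = 368, q_7 = 116, s_8 = 236, t_8 = 200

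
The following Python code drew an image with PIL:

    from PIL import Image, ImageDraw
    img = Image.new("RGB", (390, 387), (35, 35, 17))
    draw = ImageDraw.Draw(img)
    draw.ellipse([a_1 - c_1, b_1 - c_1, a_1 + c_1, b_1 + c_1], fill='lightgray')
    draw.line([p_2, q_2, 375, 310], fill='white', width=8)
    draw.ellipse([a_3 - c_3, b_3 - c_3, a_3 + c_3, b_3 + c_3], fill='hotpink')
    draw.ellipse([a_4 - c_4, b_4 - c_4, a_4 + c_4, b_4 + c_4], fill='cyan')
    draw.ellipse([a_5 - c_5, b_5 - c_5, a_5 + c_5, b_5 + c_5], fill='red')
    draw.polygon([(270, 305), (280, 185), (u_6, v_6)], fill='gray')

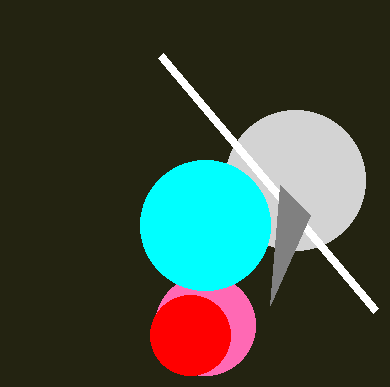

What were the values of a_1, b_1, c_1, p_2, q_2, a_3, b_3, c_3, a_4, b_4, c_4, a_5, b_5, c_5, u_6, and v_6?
a_1 = 295, b_1 = 180, c_1 = 70, p_2 = 160, q_2 = 55, a_3 = 205, b_3 = 325, c_3 = 50, a_4 = 205, b_4 = 225, c_4 = 65, a_5 = 190, b_5 = 335, c_5 = 40, u_6 = 310, v_6 = 215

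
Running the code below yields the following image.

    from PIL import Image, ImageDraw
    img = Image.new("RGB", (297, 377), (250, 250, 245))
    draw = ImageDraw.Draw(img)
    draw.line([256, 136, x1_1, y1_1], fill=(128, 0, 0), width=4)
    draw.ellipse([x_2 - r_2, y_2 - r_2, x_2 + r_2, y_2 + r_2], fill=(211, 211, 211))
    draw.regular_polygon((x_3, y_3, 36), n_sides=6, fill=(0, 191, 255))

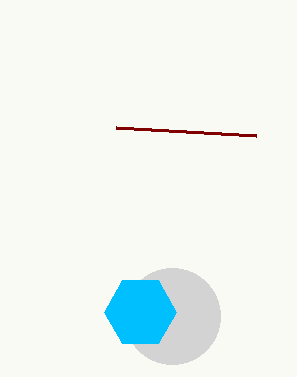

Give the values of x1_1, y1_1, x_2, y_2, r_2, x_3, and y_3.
x1_1 = 116; y1_1 = 128; x_2 = 172; y_2 = 316; r_2 = 48; x_3 = 140; y_3 = 312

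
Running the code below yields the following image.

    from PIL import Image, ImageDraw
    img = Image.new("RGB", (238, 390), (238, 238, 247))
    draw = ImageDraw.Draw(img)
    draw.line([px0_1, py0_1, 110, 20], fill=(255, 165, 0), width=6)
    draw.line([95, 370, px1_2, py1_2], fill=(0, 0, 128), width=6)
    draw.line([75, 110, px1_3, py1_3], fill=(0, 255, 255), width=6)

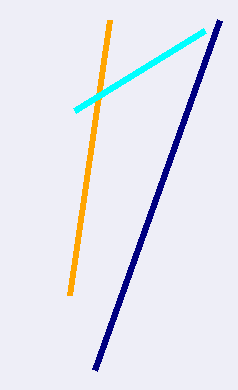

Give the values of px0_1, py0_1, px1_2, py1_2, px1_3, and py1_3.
px0_1 = 70, py0_1 = 295, px1_2 = 220, py1_2 = 20, px1_3 = 205, py1_3 = 30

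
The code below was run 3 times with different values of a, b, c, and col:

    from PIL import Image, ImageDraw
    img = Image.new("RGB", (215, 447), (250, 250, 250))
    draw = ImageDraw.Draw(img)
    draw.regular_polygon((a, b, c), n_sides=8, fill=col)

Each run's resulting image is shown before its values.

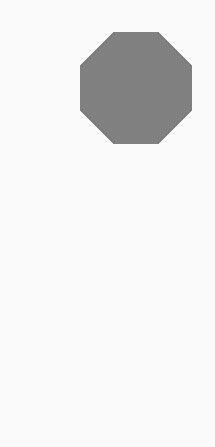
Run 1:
a = 136
b = 88
c = 60
col = 'gray'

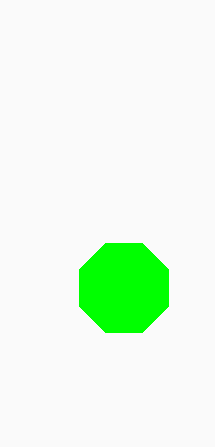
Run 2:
a = 124, b = 288, c = 48, col = 'lime'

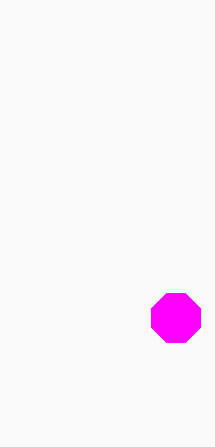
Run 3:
a = 176, b = 318, c = 26, col = 'magenta'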